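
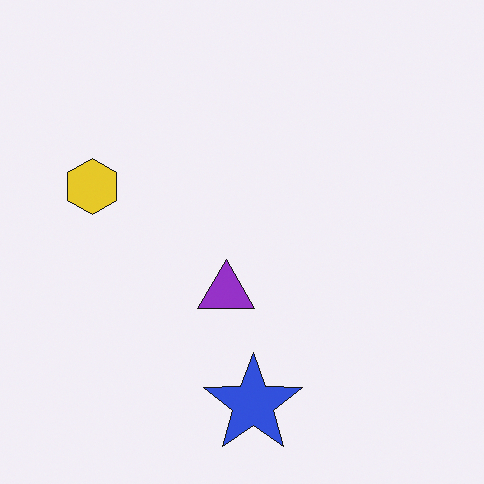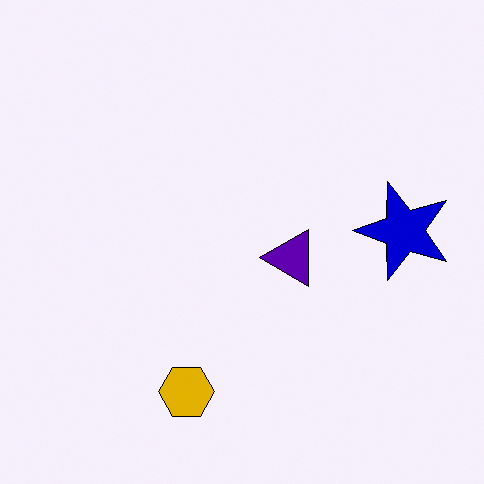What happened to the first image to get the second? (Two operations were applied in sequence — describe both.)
The image was rotated 90° counter-clockwise, then boosted in contrast.

The blue star sits in the bottom of the first image and the right of the second — consistent with a whole-image 90° counter-clockwise rotation. Tones are pushed away from mid-grey across the whole image — a global contrast change.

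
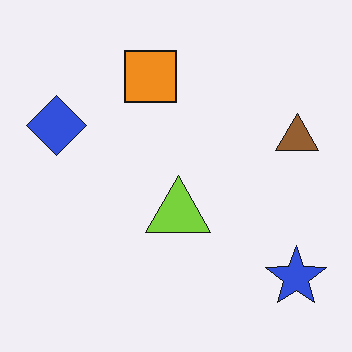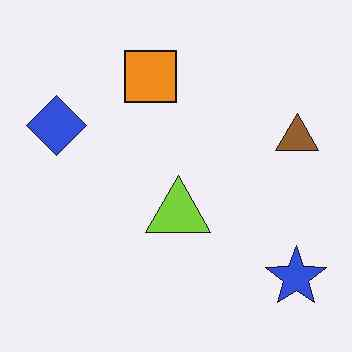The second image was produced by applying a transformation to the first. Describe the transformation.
The transformation is: given moderate JPEG compression.

Blocky 8×8 compression artifacts appear around shape edges and the flat background shows ringing — characteristic JPEG degradation.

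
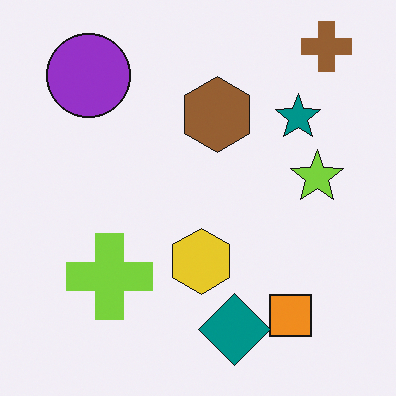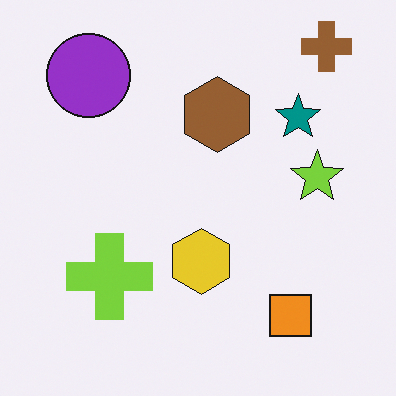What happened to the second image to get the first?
It was overlaid with an additional teal diamond.

A teal diamond appears in the first image that is absent from the second.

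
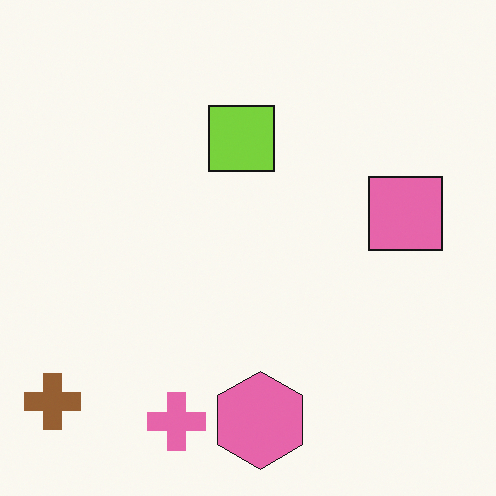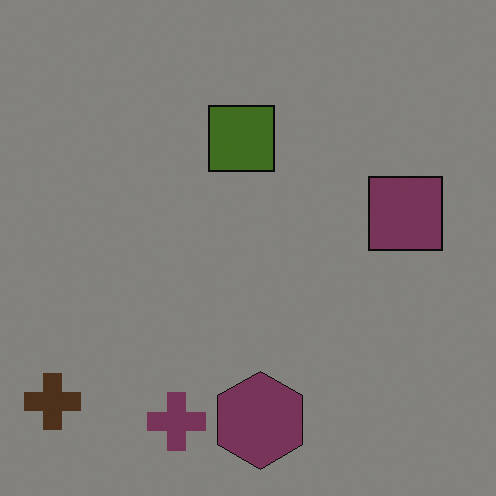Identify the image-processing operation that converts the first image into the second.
The transformation is: darkened a lot.

Every pixel — background and shapes alike — is uniformly darkened.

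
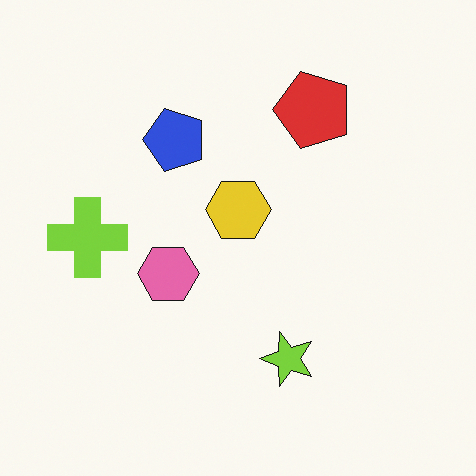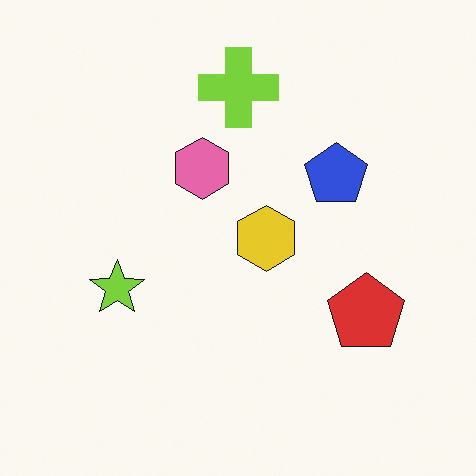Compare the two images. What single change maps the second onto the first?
This is the original image rotated 90° counter-clockwise.

The lime cross sits in the top of the second image and the left of the first — consistent with a whole-image 90° counter-clockwise rotation.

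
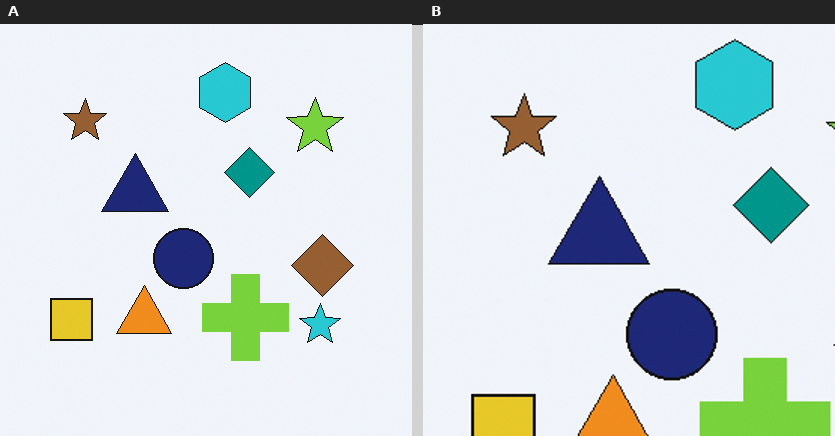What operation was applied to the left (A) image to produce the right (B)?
This is the original image cropped slightly and scaled back up.

The visible shapes are larger and the field of view is narrower; shapes near the original edges may be partly or wholly outside the frame — a crop-and-rescale.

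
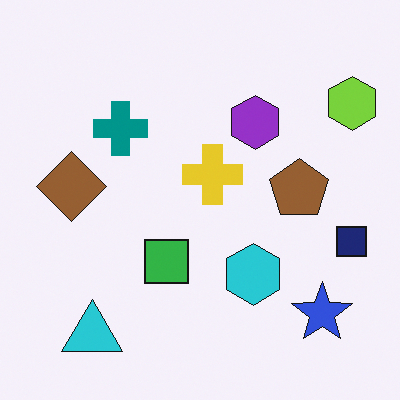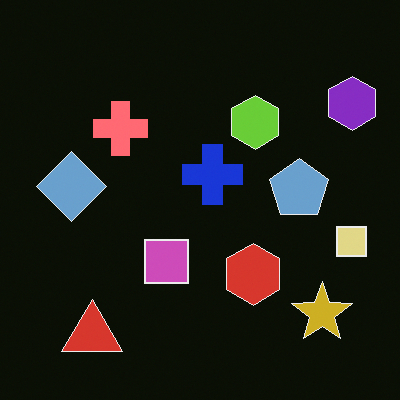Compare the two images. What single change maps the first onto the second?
Color-inverted (negative).

The light background has become dark and every shape's color is its complement — a photographic negative.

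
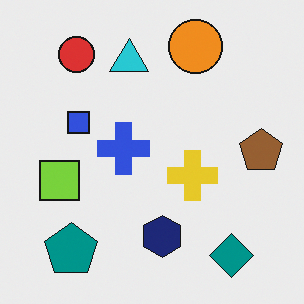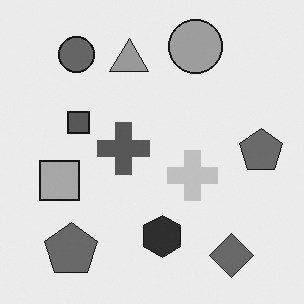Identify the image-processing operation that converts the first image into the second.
The image was converted to grayscale.

All color is removed — every shape is now a shade of grey.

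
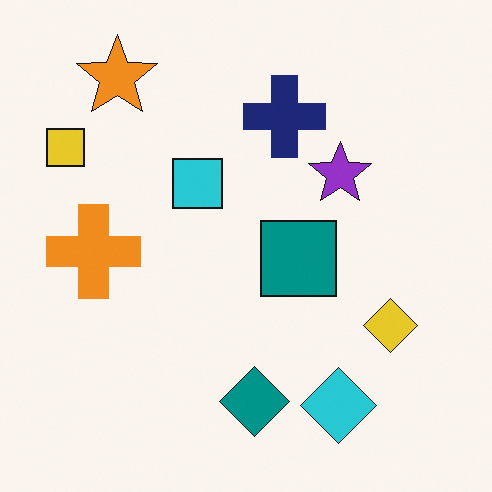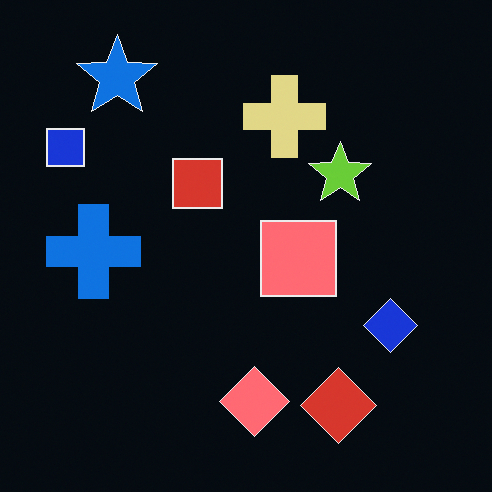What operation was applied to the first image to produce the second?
The second image is the first color-inverted (negative).

The light background has become dark and every shape's color is its complement — a photographic negative.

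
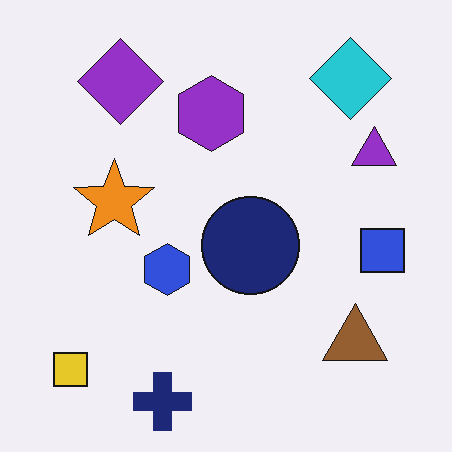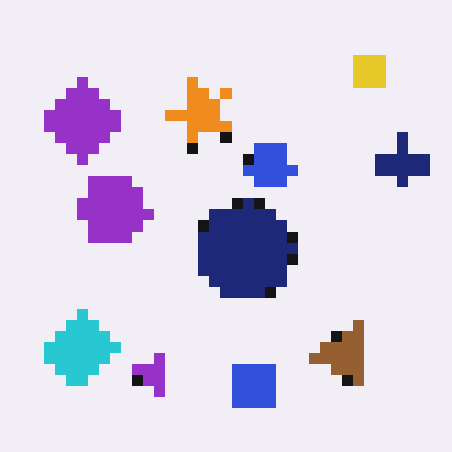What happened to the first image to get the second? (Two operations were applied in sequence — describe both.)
It was coarsely pixelated, then transposed (reflected across the top-left ↔ bottom-right diagonal).

Shapes are reduced to large square blocks; fine edges and outlines are lost — a downscale-then-upscale (mosaic) effect. Shapes have swapped their row and column positions — what was in the top-right is now in the bottom-left — a diagonal reflection.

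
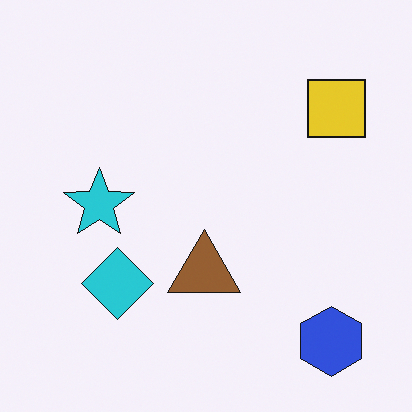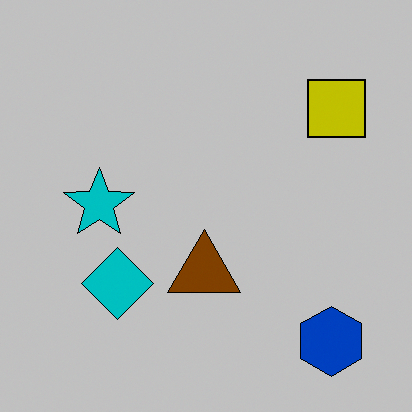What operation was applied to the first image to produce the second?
The transformation is: aggressively posterized.

Each flat color has snapped to a coarser quantized level — most visibly, the near-white background has dropped to a flat grey.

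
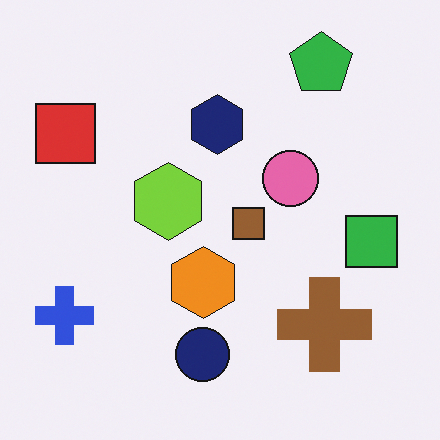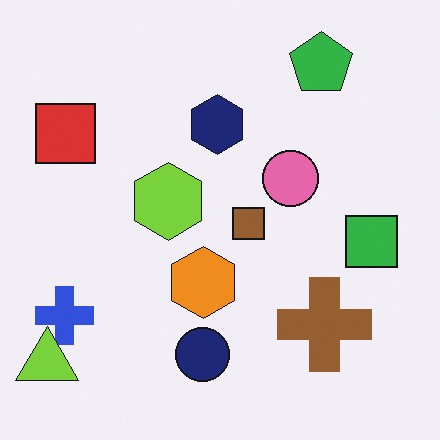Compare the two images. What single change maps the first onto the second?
The second image is the first overlaid with an additional lime triangle.

A lime triangle appears in the second image that is absent from the first.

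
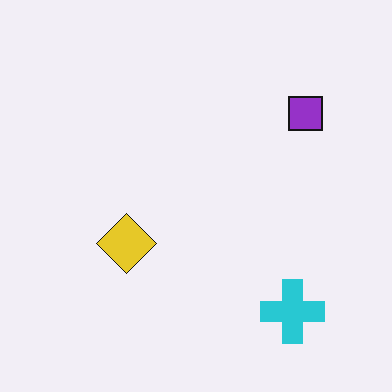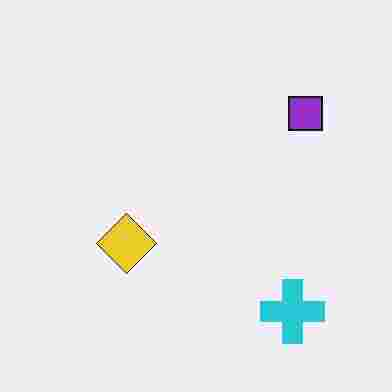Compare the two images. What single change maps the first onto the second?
It was heavily JPEG-compressed with obvious blocking artifacts.

Blocky 8×8 compression artifacts appear around shape edges and the flat background shows ringing — characteristic JPEG degradation.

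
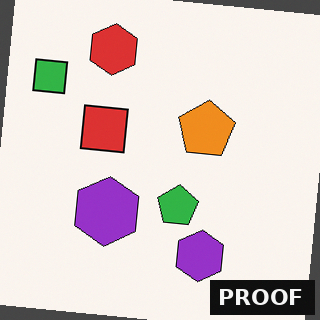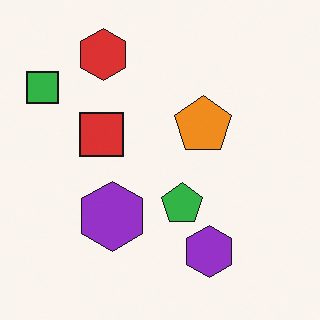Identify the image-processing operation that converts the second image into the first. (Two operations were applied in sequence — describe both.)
The first image is the second rotated clockwise by a slight angle, then watermarked with the text "PROOF" in the lower-right corner.

Every shape is tilted by the same angle and the image corners show triangular fill wedges — a whole-image rotation by a non-right angle. A dark label reading "PROOF" appears in the lower-right corner.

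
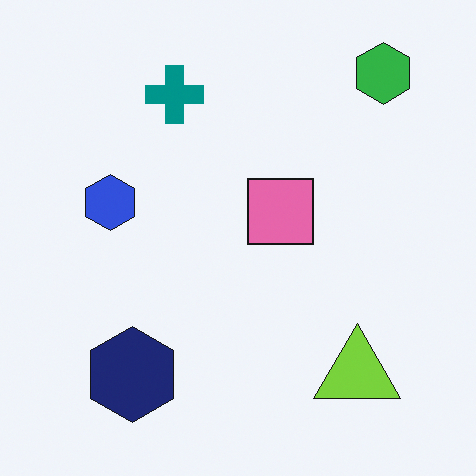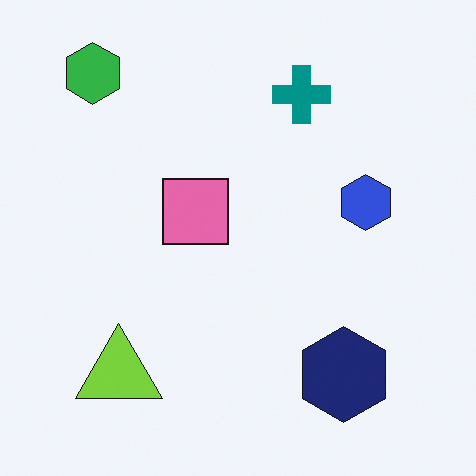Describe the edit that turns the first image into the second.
The image was flipped horizontally (left ↔ right).

The green hexagon is in the top-right of the first image and the top-left of the second — shapes on opposite sides of the vertical midline have swapped in a mirror flip.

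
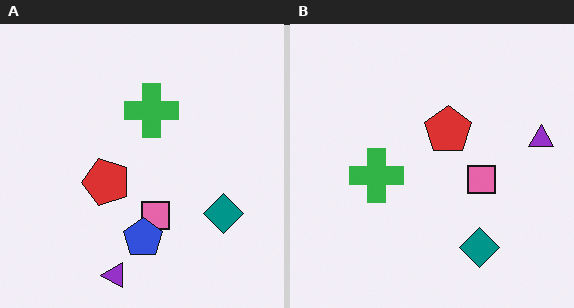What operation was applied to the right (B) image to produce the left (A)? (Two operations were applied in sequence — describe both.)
It was transposed (reflected across the top-left ↔ bottom-right diagonal), then overlaid with an additional blue pentagon.

Shapes have swapped their row and column positions — what was in the top-right is now in the bottom-left — a diagonal reflection. A blue pentagon appears in the left (A) image that is absent from the right (B).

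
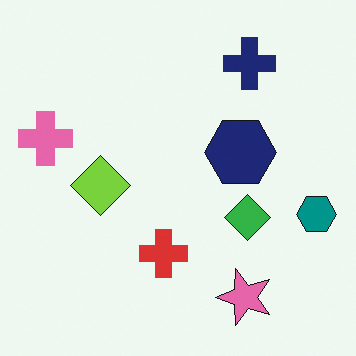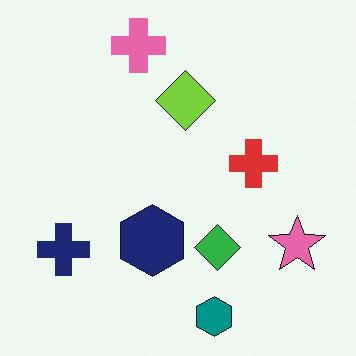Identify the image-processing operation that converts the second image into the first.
The transformation is: transposed (reflected across the top-left ↔ bottom-right diagonal).

Shapes have swapped their row and column positions — what was in the top-right is now in the bottom-left — a diagonal reflection.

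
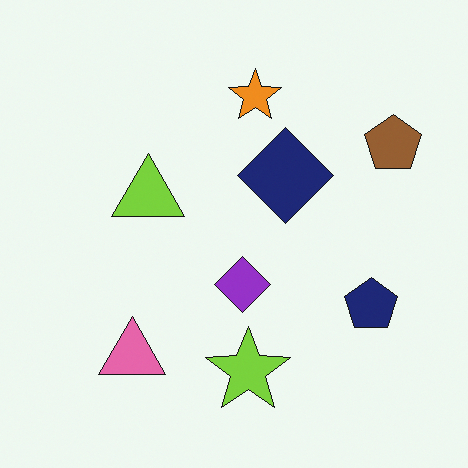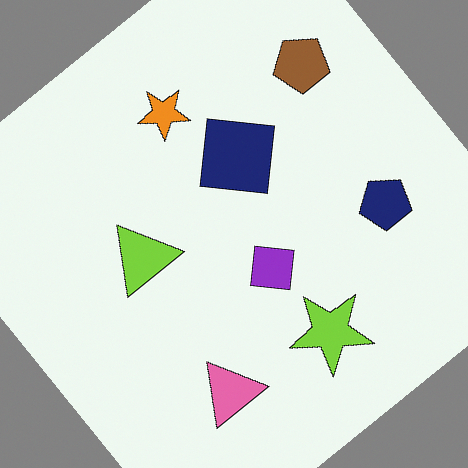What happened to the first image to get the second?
The second image is the first rotated counter-clockwise by a large amount — several tens of degrees.

Every shape is tilted by the same angle and the image corners show triangular fill wedges — a whole-image rotation by a non-right angle.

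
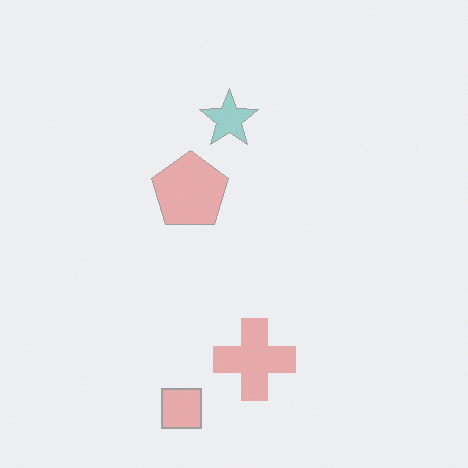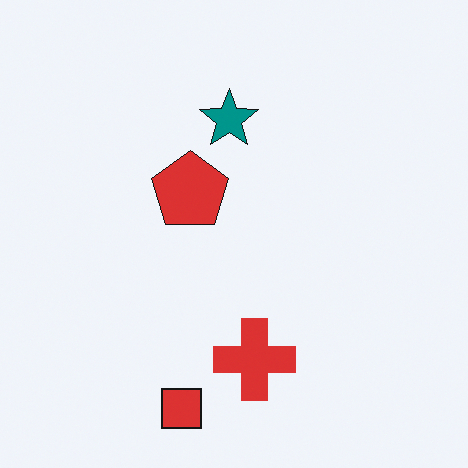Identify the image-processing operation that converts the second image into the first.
The image was given much lower contrast.

Tones are pushed toward mid-grey across the whole image — a global contrast change.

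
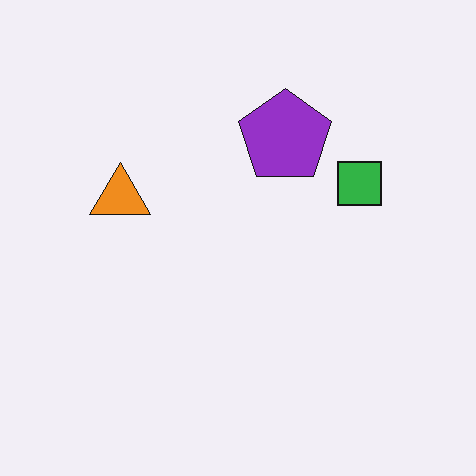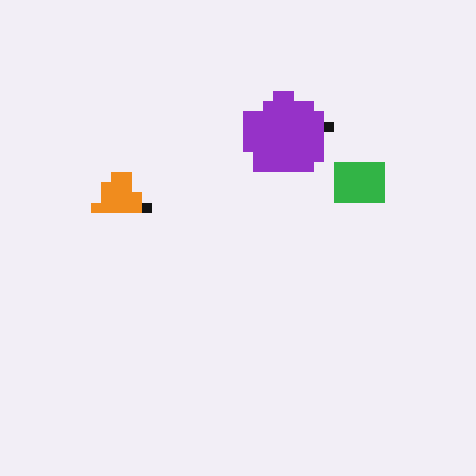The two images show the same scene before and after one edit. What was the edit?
The second image is the first coarsely pixelated.

Shapes are reduced to large square blocks; fine edges and outlines are lost — a downscale-then-upscale (mosaic) effect.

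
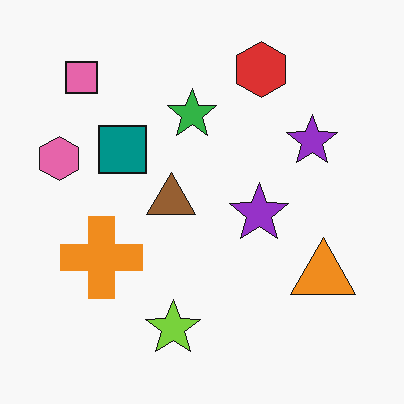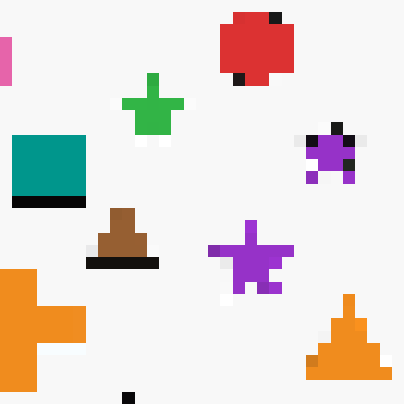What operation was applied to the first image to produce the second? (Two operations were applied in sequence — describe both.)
The image was cropped slightly and scaled back up, then coarsely pixelated.

The visible shapes are larger and the field of view is narrower; shapes near the original edges may be partly or wholly outside the frame — a crop-and-rescale. Shapes are reduced to large square blocks; fine edges and outlines are lost — a downscale-then-upscale (mosaic) effect.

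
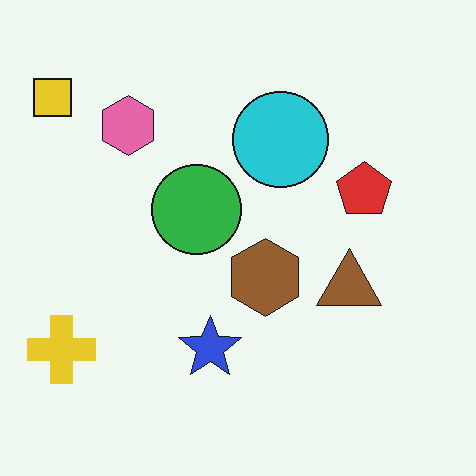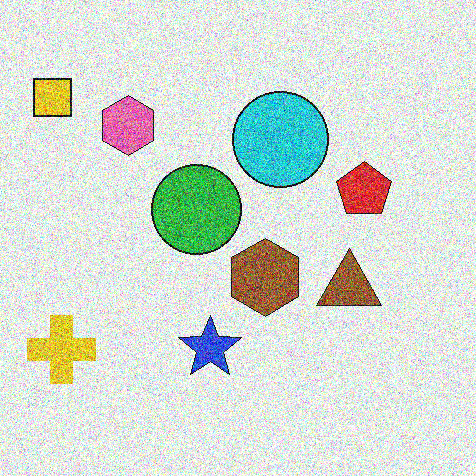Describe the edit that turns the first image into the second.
This is the original image degraded with a thick layer of grain.

Random speckle covers the whole image, including the flat background.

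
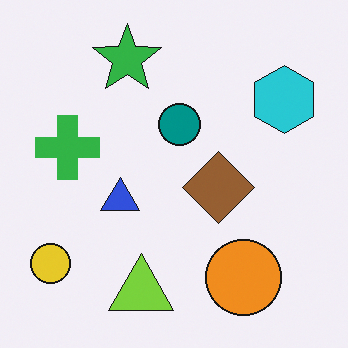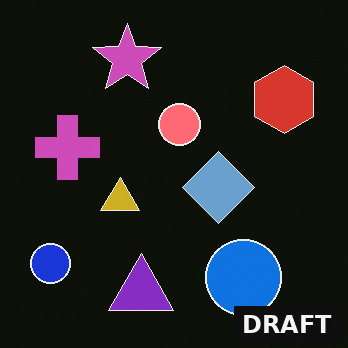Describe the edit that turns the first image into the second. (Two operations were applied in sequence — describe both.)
Color-inverted (negative), then watermarked with the text "DRAFT" in the lower-right corner.

The light background has become dark and every shape's color is its complement — a photographic negative. A dark label reading "DRAFT" appears in the lower-right corner.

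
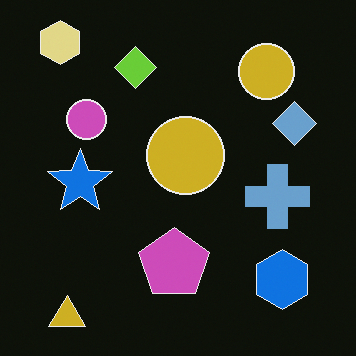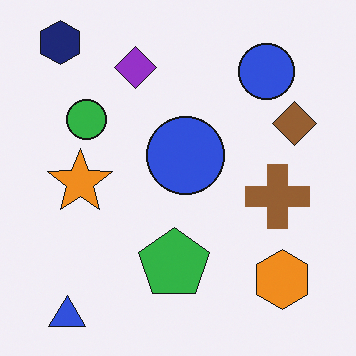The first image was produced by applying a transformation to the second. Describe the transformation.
It was color-inverted (negative).

The light background has become dark and every shape's color is its complement — a photographic negative.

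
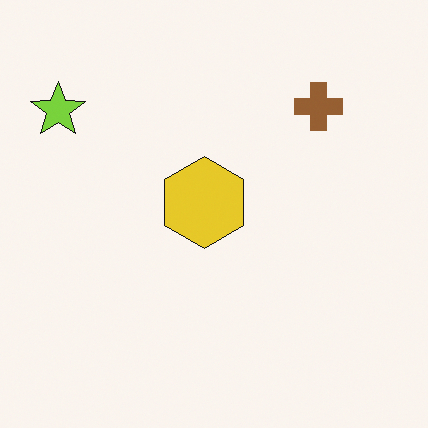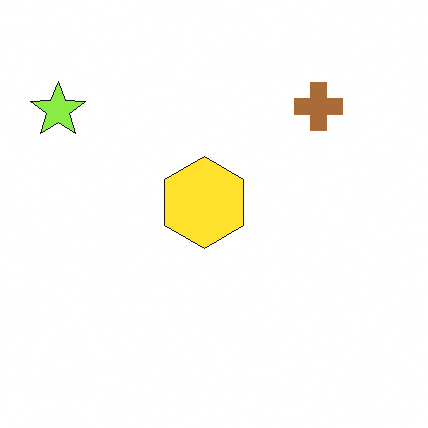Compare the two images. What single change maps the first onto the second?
The second image is the first brightened a little.

Every pixel — background and shapes alike — is uniformly brightened.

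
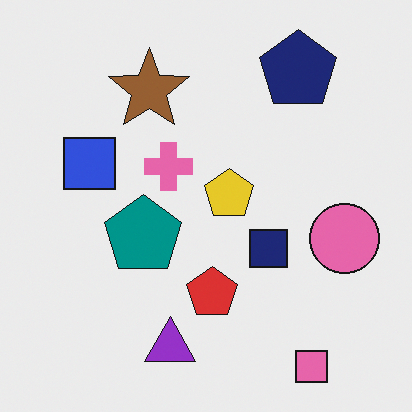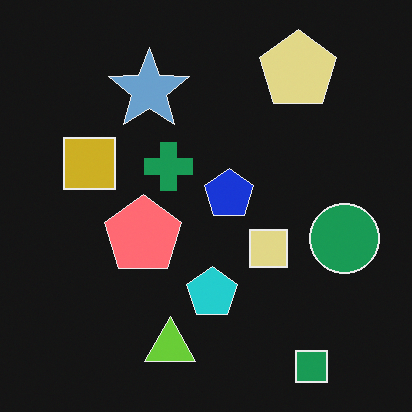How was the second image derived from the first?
This is the original image color-inverted (negative).

The light background has become dark and every shape's color is its complement — a photographic negative.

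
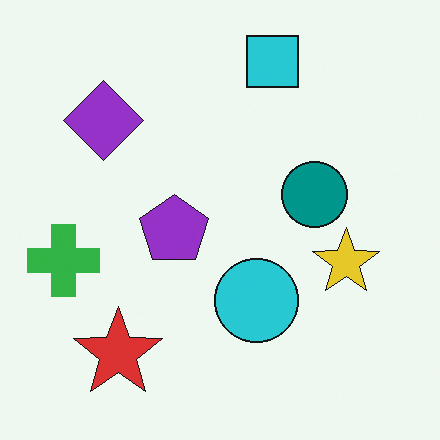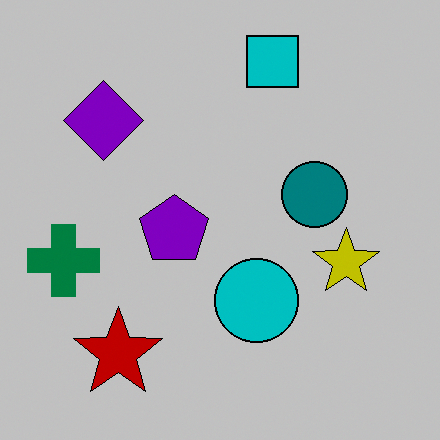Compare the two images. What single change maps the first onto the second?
Heavily posterized to just a handful of flat colors.

Each flat color has snapped to a coarser quantized level — most visibly, the near-white background has dropped to a flat grey.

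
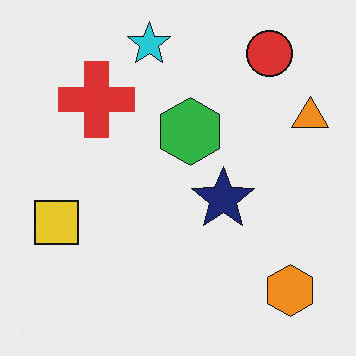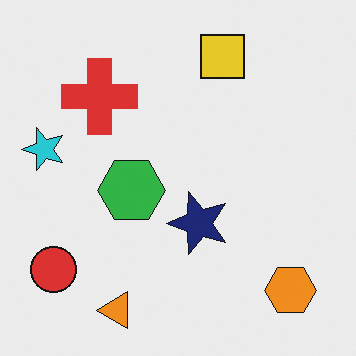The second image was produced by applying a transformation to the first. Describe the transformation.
This is the original image transposed (reflected across the top-left ↔ bottom-right diagonal).

Shapes have swapped their row and column positions — what was in the top-right is now in the bottom-left — a diagonal reflection.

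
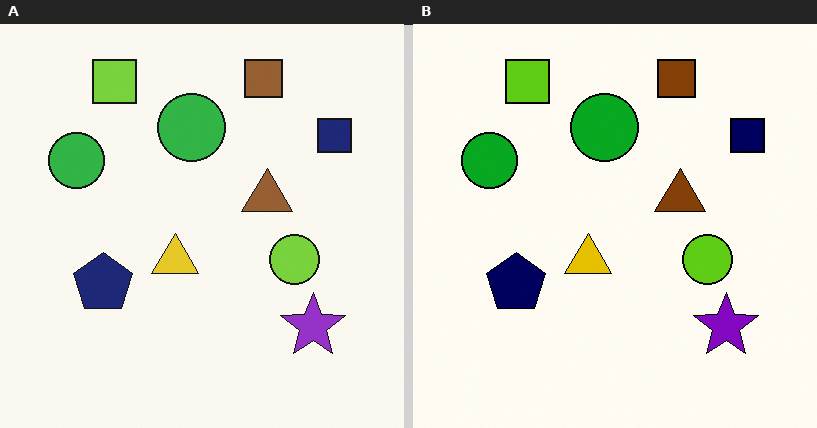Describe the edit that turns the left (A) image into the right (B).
It was given slightly increased contrast.

Tones are pushed away from mid-grey across the whole image — a global contrast change.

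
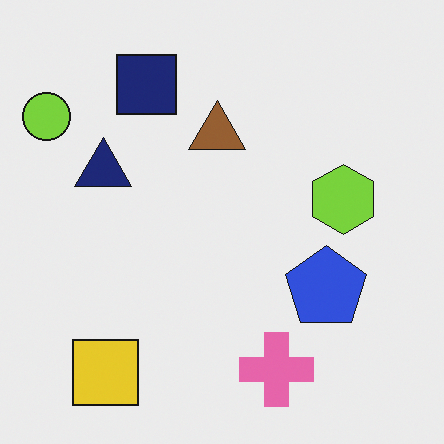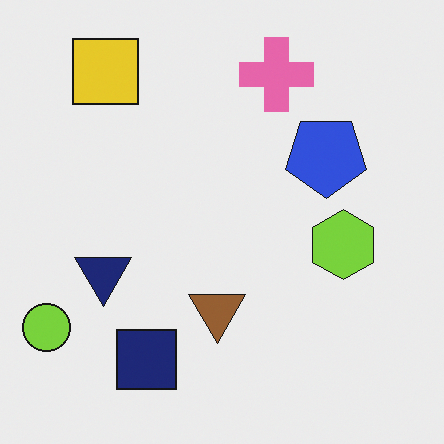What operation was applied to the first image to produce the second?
It was flipped vertically (top ↔ bottom).

The yellow square is in the bottom-left of the first image and the top-left of the second — shapes on opposite sides of the horizontal midline have swapped in a mirror flip.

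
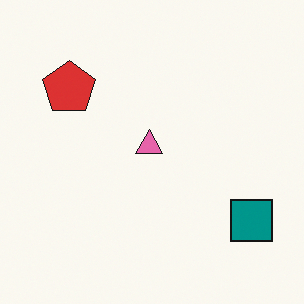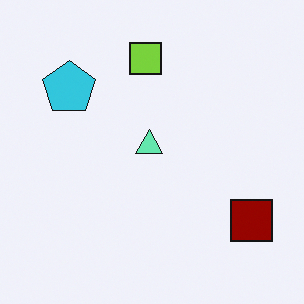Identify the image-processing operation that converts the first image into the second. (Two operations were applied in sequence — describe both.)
The transformation is: hue-shifted through roughly half the color wheel, then overlaid with an additional lime square.

Every shape's color has rotated by the same amount around the hue wheel — a uniform hue shift. A lime square appears in the second image that is absent from the first.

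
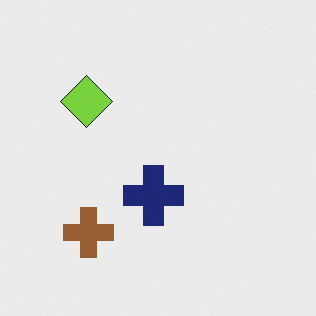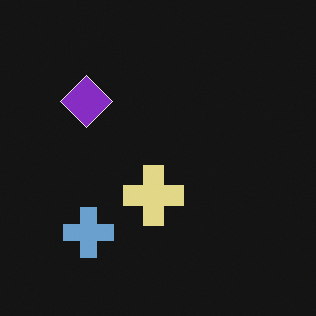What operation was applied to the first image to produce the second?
Color-inverted (negative).

The light background has become dark and every shape's color is its complement — a photographic negative.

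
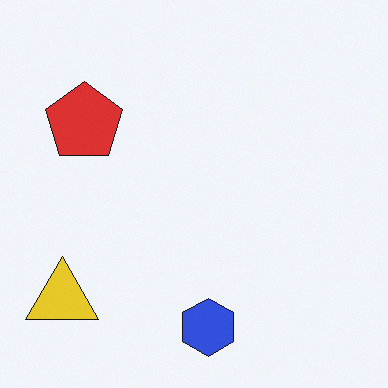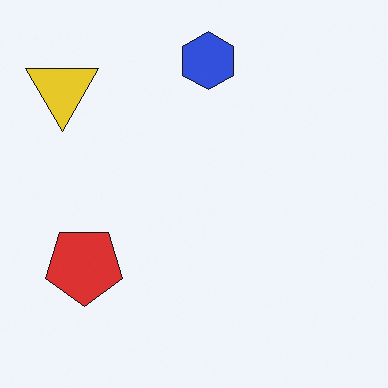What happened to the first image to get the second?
The second image is the first flipped vertically (top ↔ bottom).

The blue hexagon is in the bottom of the first image and the top of the second — shapes on opposite sides of the horizontal midline have swapped in a mirror flip.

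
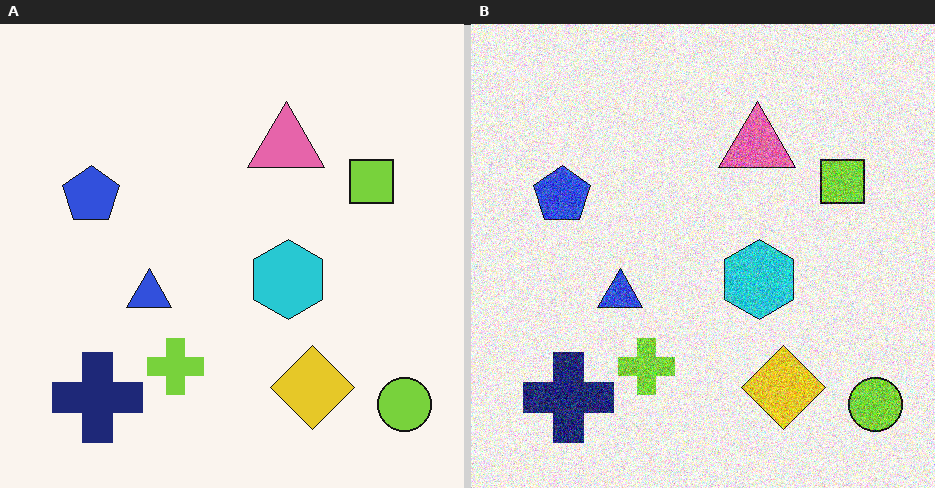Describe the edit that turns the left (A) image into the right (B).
It was degraded with a thick layer of grain.

Random speckle covers the whole image, including the flat background.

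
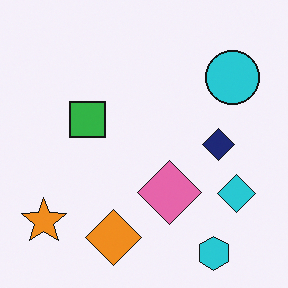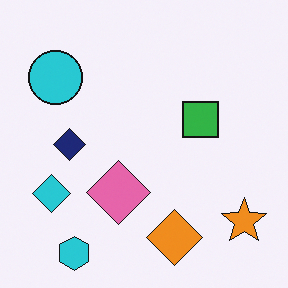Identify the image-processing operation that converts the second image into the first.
It was flipped horizontally (left ↔ right).

The orange star is in the bottom-right of the second image and the bottom-left of the first — shapes on opposite sides of the vertical midline have swapped in a mirror flip.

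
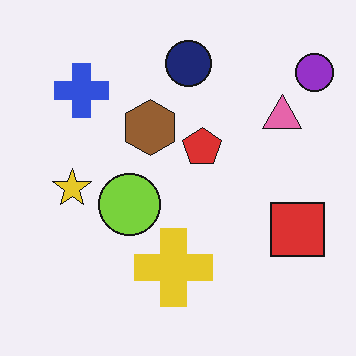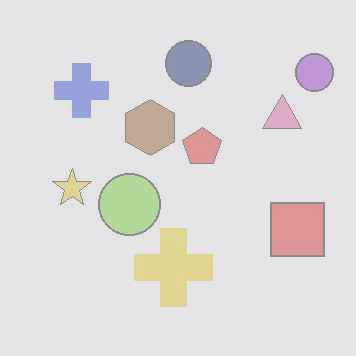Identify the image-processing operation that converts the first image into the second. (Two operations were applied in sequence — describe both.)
The transformation is: heavily JPEG-compressed with obvious blocking artifacts, then washed out (contrast reduced).

Blocky 8×8 compression artifacts appear around shape edges and the flat background shows ringing — characteristic JPEG degradation. Tones are pushed toward mid-grey across the whole image — a global contrast change.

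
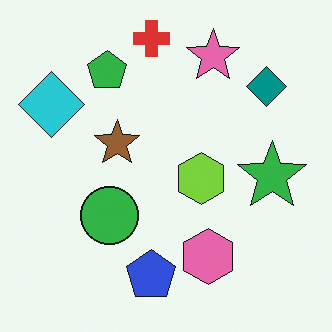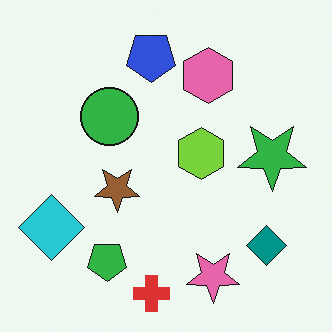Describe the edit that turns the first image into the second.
Flipped vertically (top ↔ bottom).

The red cross is in the top of the first image and the bottom of the second — shapes on opposite sides of the horizontal midline have swapped in a mirror flip.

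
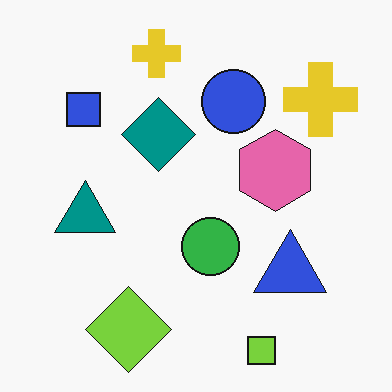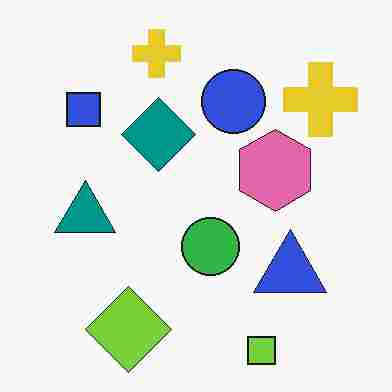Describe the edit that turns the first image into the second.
This is the original image heavily JPEG-compressed with obvious blocking artifacts.

Blocky 8×8 compression artifacts appear around shape edges and the flat background shows ringing — characteristic JPEG degradation.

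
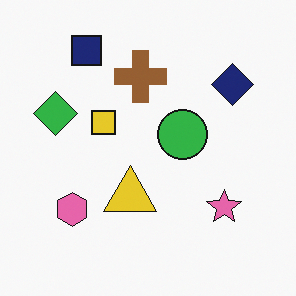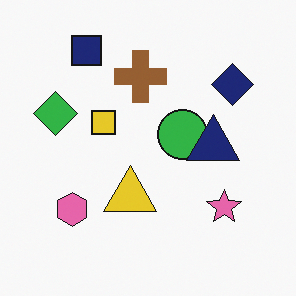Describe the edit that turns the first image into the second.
Overlaid with an additional navy triangle.

A navy triangle appears in the second image that is absent from the first.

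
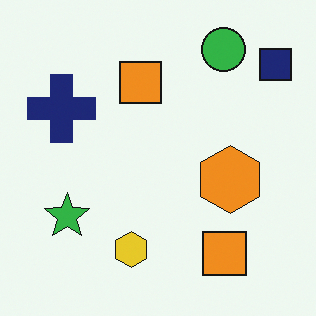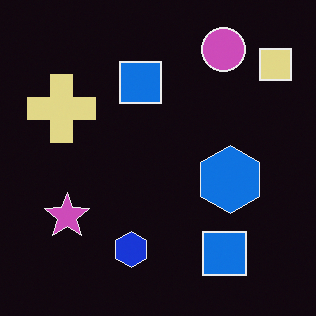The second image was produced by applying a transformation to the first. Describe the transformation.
It was color-inverted (negative).

The light background has become dark and every shape's color is its complement — a photographic negative.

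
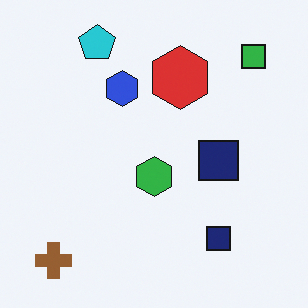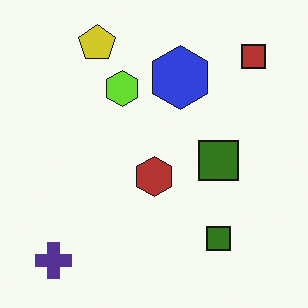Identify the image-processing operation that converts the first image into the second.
The image was hue-shifted through roughly half the color wheel.

Every shape's color has rotated by the same amount around the hue wheel — a uniform hue shift.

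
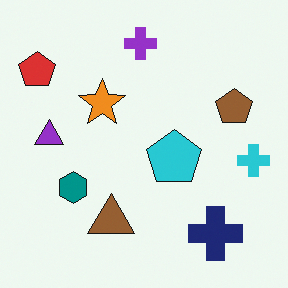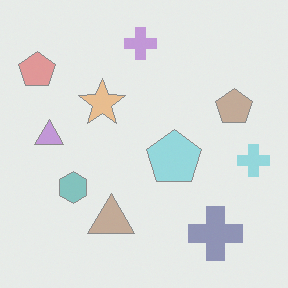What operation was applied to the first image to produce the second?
The transformation is: given much lower contrast.

Tones are pushed toward mid-grey across the whole image — a global contrast change.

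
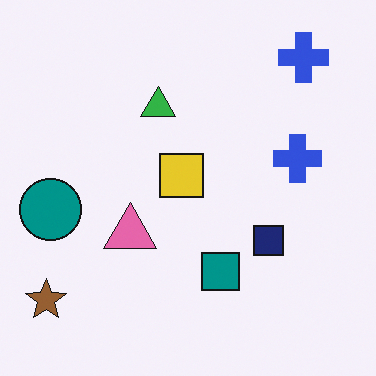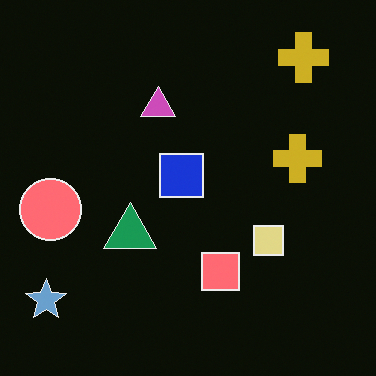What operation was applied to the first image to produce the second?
The image was color-inverted (negative).

The light background has become dark and every shape's color is its complement — a photographic negative.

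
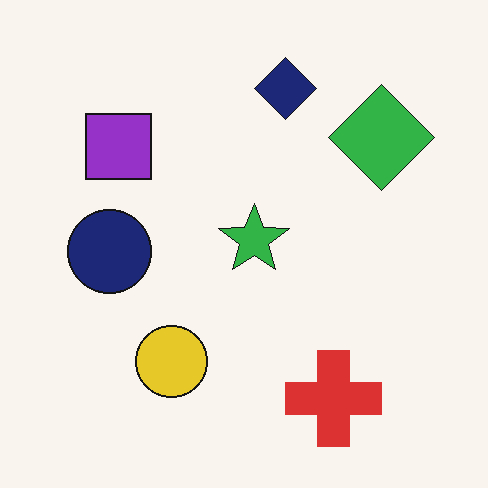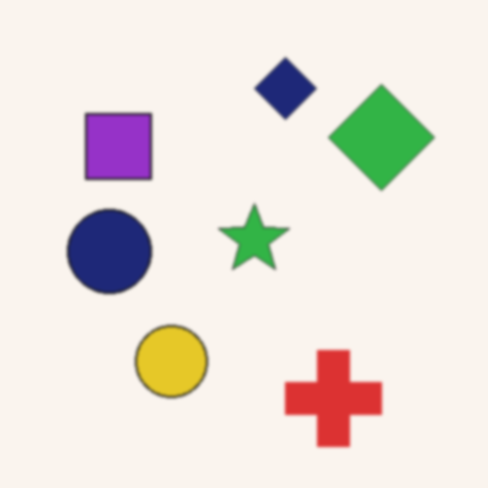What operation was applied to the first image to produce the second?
It was given a subtle gaussian blur.

Shape edges and outlines are uniformly softened across the whole image.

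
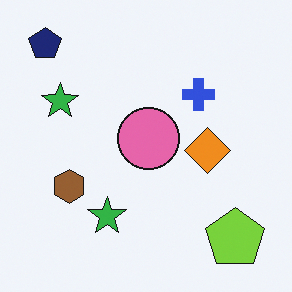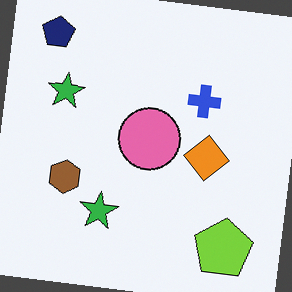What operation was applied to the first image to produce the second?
The image was rotated clockwise by a small amount.

Every shape is tilted by the same angle and the image corners show triangular fill wedges — a whole-image rotation by a non-right angle.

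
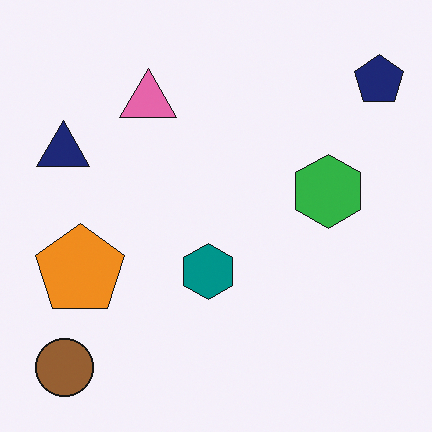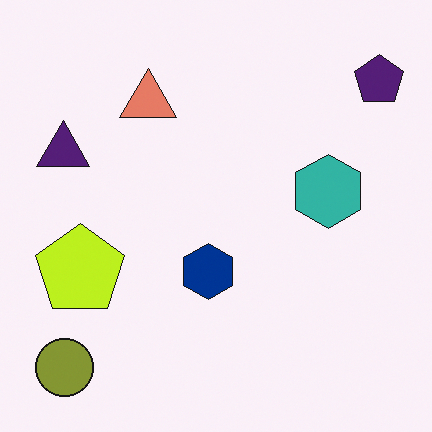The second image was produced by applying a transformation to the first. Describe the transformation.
It was hue-shifted by a small amount.

Every shape's color has rotated by the same amount around the hue wheel — a uniform hue shift.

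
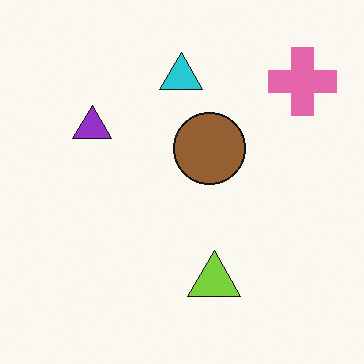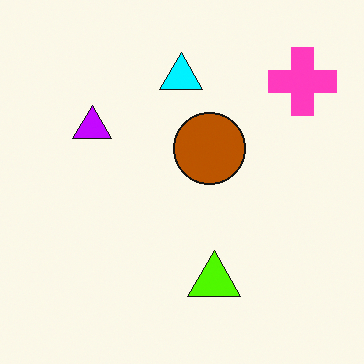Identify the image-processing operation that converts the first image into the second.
This is the original image heavily oversaturated.

All colors are more vivid — a global saturation change.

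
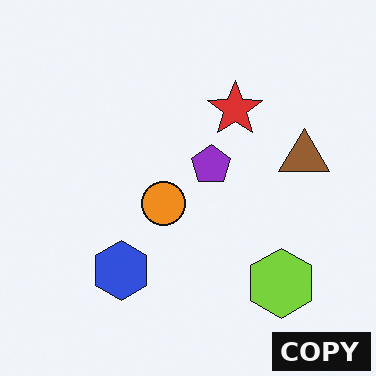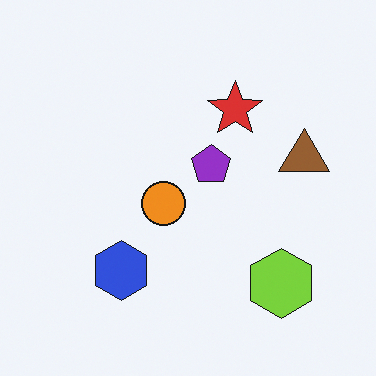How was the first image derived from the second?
Watermarked with the text "COPY" in the lower-right corner.

A dark label reading "COPY" appears in the lower-right corner.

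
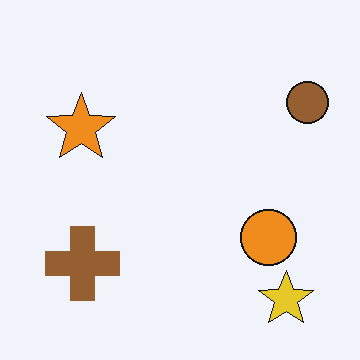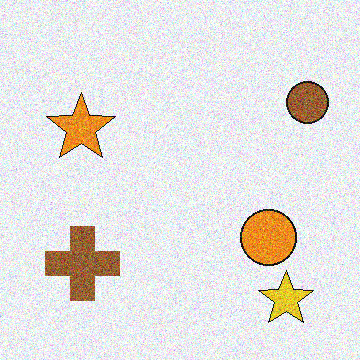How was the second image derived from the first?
The second image is the first degraded with heavy additive noise.

Random speckle covers the whole image, including the flat background.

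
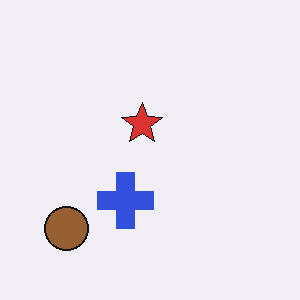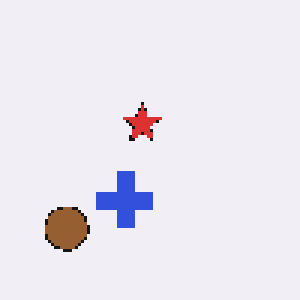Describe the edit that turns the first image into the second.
The second image is the first mildly pixelated.

Shapes are reduced to large square blocks; fine edges and outlines are lost — a downscale-then-upscale (mosaic) effect.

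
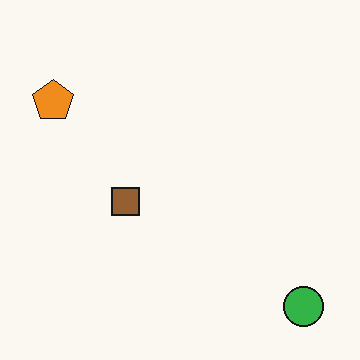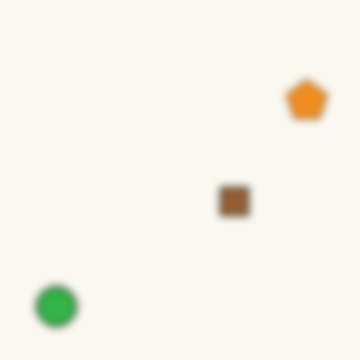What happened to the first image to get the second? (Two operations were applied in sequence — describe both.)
It was moderately blurred, then flipped horizontally (left ↔ right).

Shape edges and outlines are uniformly softened across the whole image. The orange pentagon is in the top-left of the first image and the top-right of the second — shapes on opposite sides of the vertical midline have swapped in a mirror flip.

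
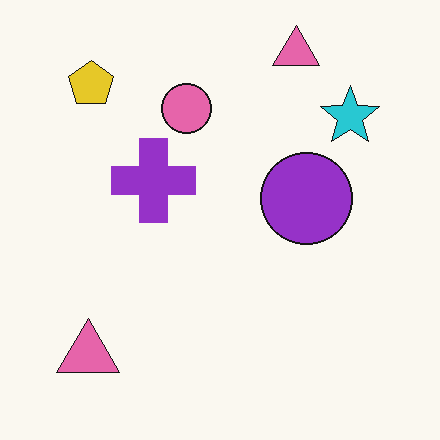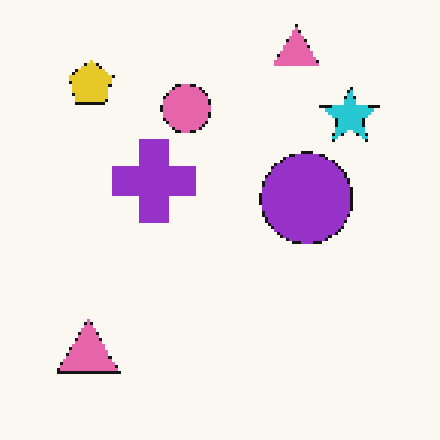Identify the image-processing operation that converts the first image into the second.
It was mildly pixelated.

Shapes are reduced to large square blocks; fine edges and outlines are lost — a downscale-then-upscale (mosaic) effect.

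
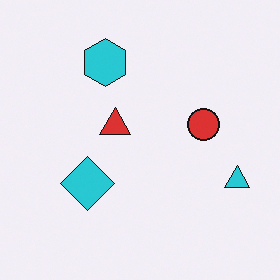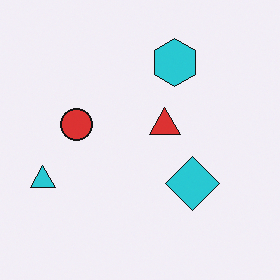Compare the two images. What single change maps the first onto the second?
The image was flipped horizontally (left ↔ right).

The cyan triangle is in the right of the first image and the left of the second — shapes on opposite sides of the vertical midline have swapped in a mirror flip.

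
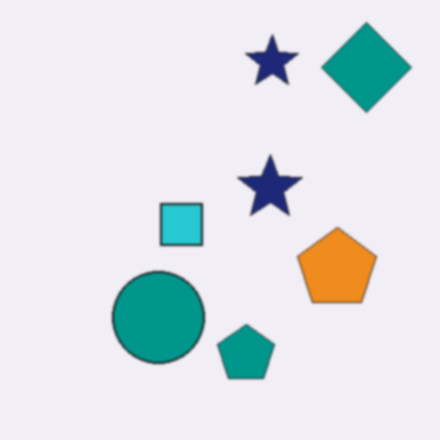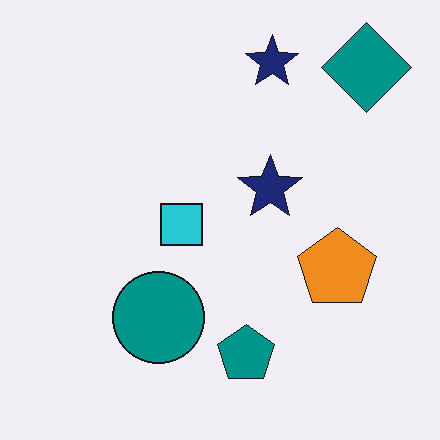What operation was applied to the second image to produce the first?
The image was given a subtle gaussian blur.

Shape edges and outlines are uniformly softened across the whole image.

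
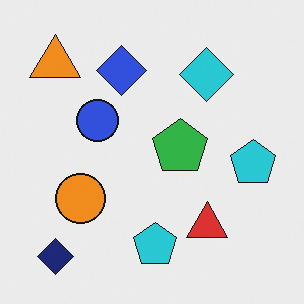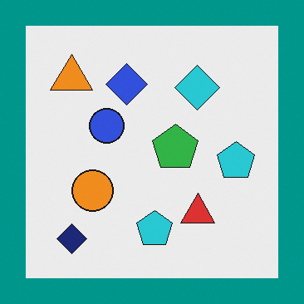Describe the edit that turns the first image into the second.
Framed with a teal border.

A solid teal frame runs around the edge of the second image, with the content slightly shrunk inside it.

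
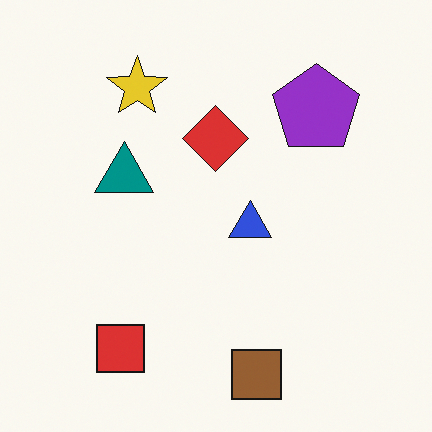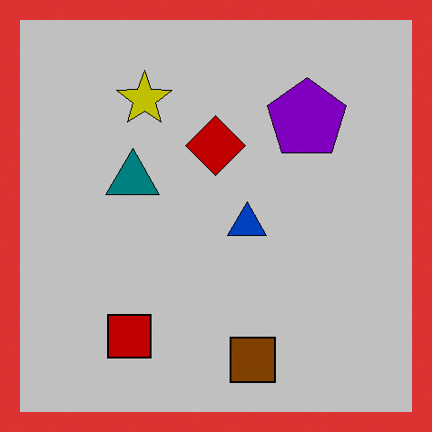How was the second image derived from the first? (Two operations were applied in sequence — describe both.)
Aggressively posterized, then framed with a red border.

Each flat color has snapped to a coarser quantized level — most visibly, the near-white background has dropped to a flat grey. A solid red frame runs around the edge of the second image, with the content slightly shrunk inside it.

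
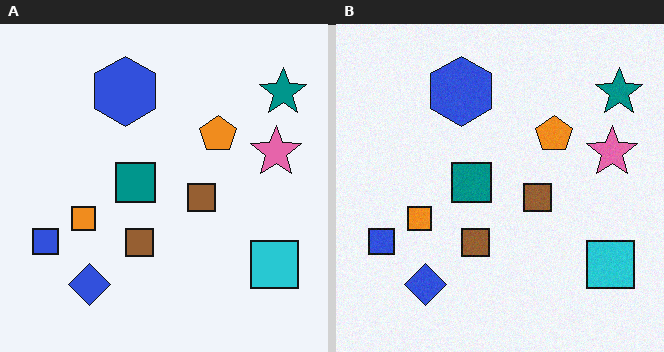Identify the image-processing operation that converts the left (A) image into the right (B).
Degraded with light additive noise.

Random speckle covers the whole image, including the flat background.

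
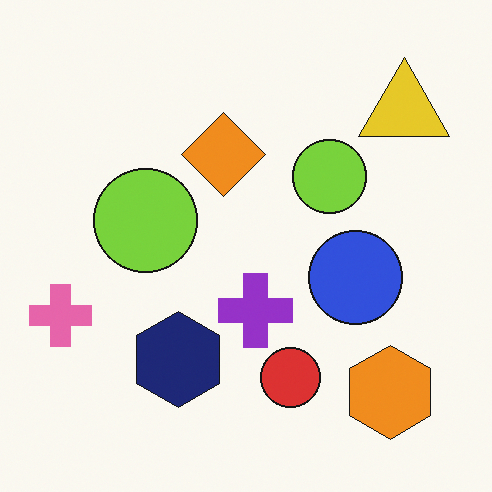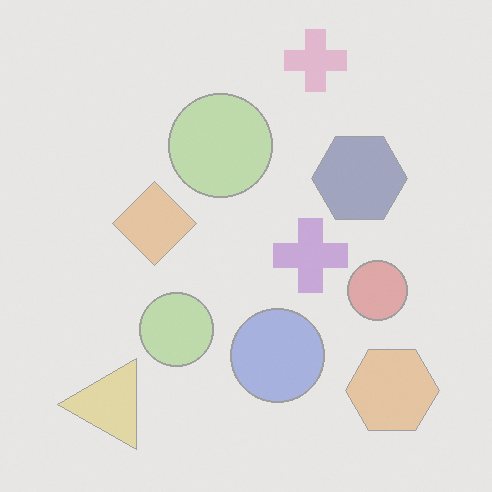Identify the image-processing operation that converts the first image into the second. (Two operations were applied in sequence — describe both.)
It was washed out (contrast reduced), then transposed (reflected across the top-left ↔ bottom-right diagonal).

Tones are pushed toward mid-grey across the whole image — a global contrast change. Shapes have swapped their row and column positions — what was in the top-right is now in the bottom-left — a diagonal reflection.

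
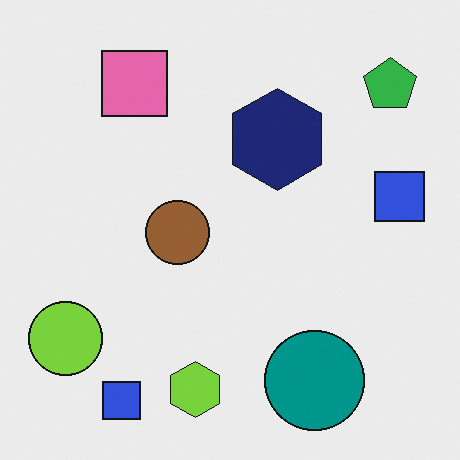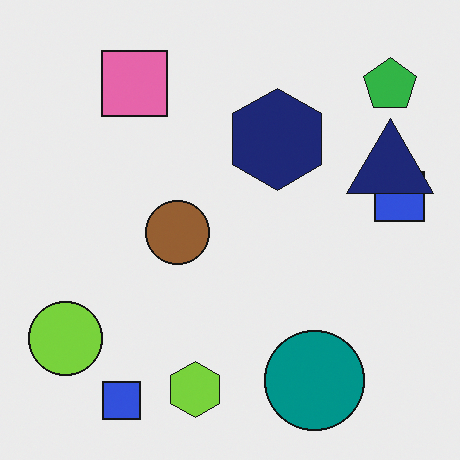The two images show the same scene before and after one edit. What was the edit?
The image was overlaid with an additional navy triangle.

A navy triangle appears in the second image that is absent from the first.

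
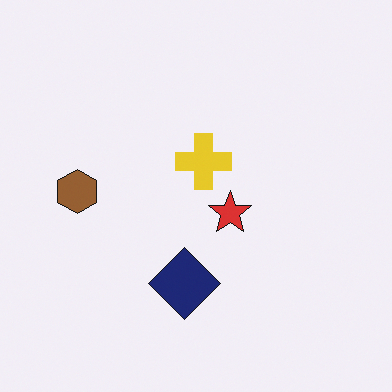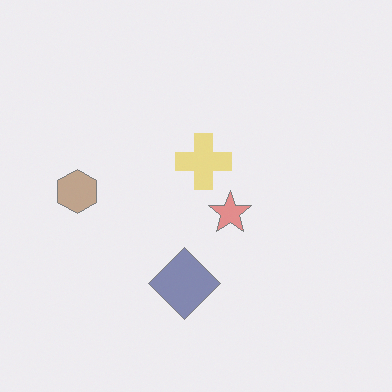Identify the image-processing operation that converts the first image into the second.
The image was given much lower contrast.

Tones are pushed toward mid-grey across the whole image — a global contrast change.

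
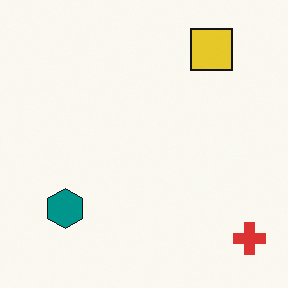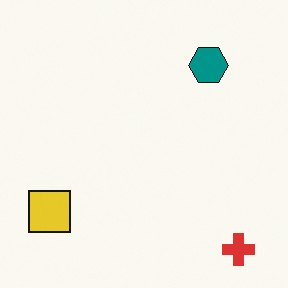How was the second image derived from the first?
The image was transposed (reflected across the top-left ↔ bottom-right diagonal).

Shapes have swapped their row and column positions — what was in the top-right is now in the bottom-left — a diagonal reflection.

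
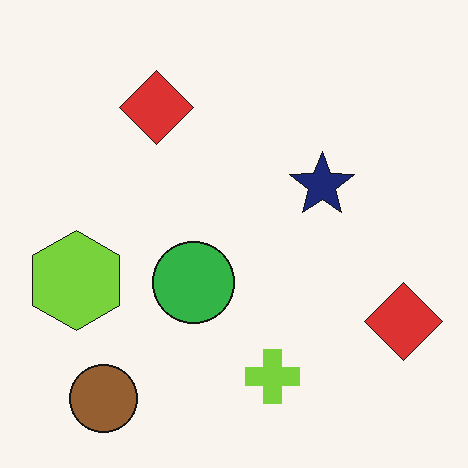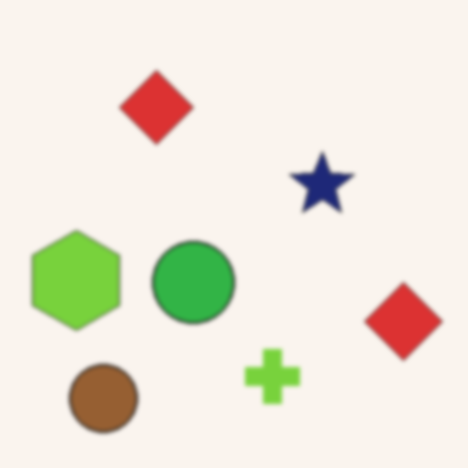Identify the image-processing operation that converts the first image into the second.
It was given a subtle gaussian blur.

Shape edges and outlines are uniformly softened across the whole image.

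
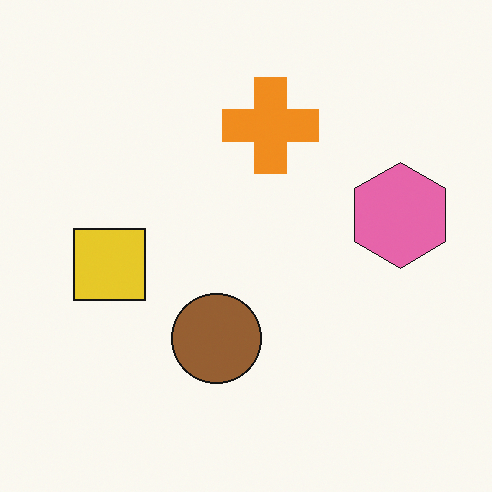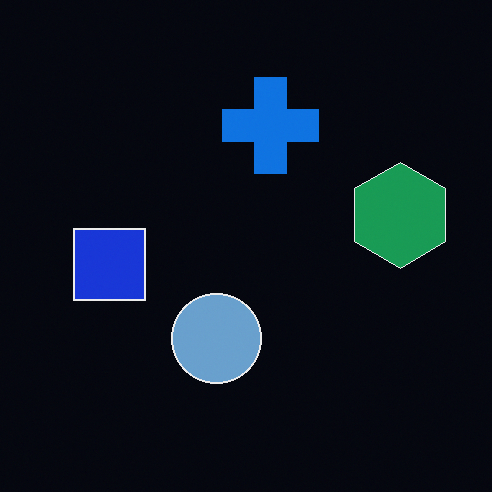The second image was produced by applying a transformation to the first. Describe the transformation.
Color-inverted (negative).

The light background has become dark and every shape's color is its complement — a photographic negative.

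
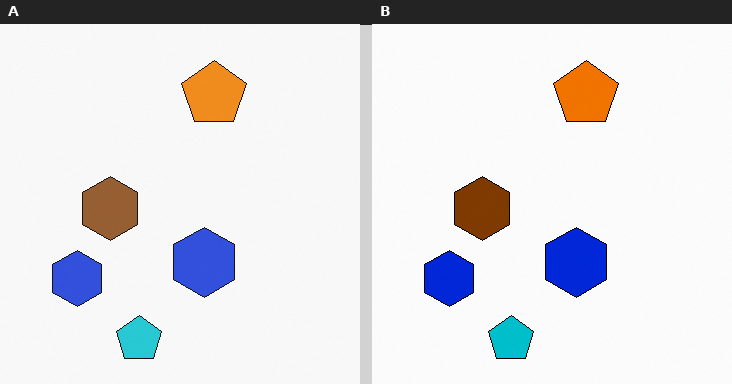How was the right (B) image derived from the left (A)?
The image was given slightly increased contrast.

Tones are pushed away from mid-grey across the whole image — a global contrast change.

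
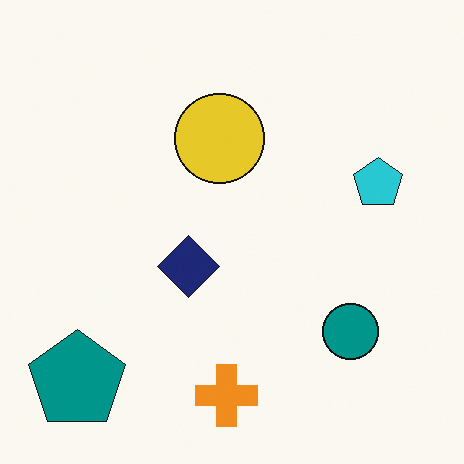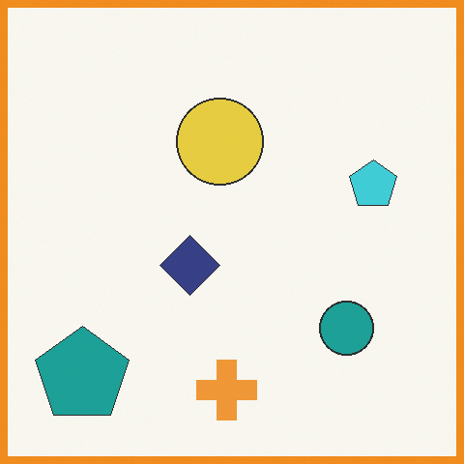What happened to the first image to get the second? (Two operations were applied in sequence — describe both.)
It was given slightly reduced contrast, then framed with a orange border.

Tones are pushed toward mid-grey across the whole image — a global contrast change. A solid orange frame runs around the edge of the second image, with the content slightly shrunk inside it.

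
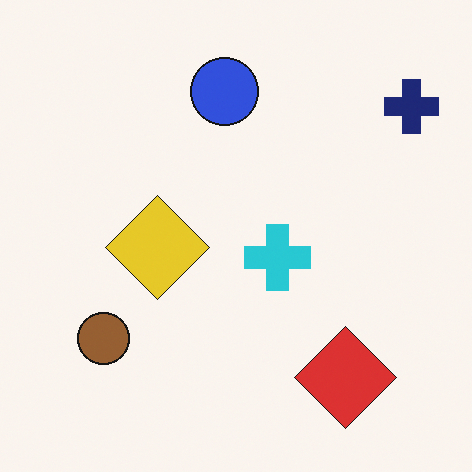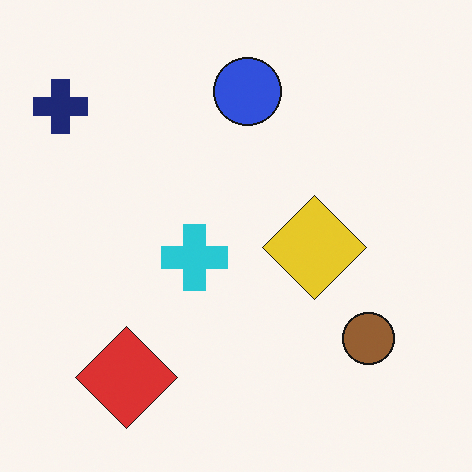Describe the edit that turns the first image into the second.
This is the original image flipped horizontally (left ↔ right).

The navy cross is in the top-right of the first image and the top-left of the second — shapes on opposite sides of the vertical midline have swapped in a mirror flip.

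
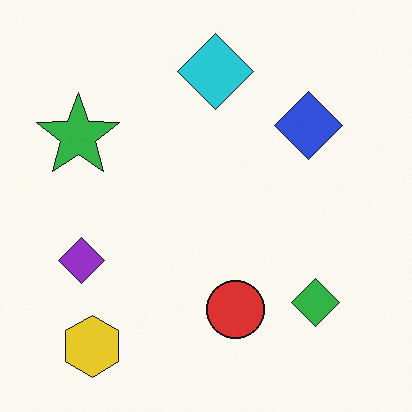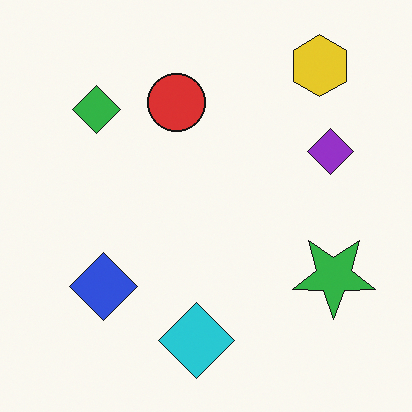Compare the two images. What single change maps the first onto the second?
This is the original image rotated 180°.

The yellow hexagon sits in the bottom-left of the first image and the top-right of the second — consistent with a whole-image 180° rotation.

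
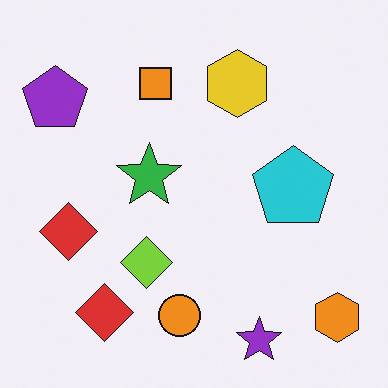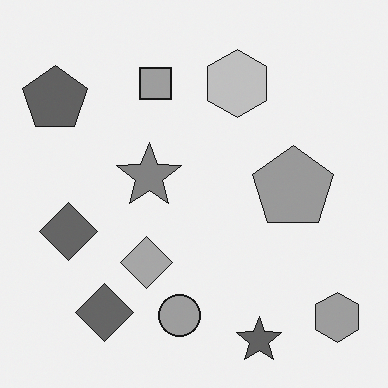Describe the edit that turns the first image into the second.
The image was converted to grayscale.

All color is removed — every shape is now a shade of grey.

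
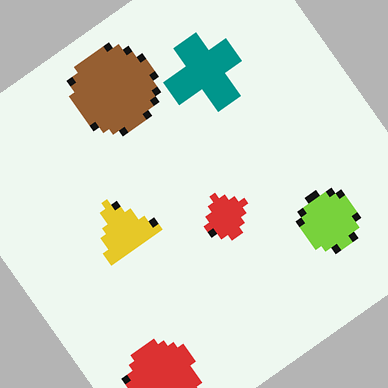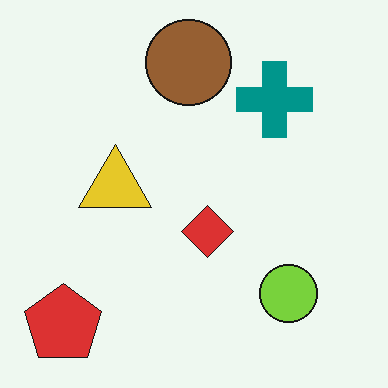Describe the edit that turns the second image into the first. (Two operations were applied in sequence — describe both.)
It was pixelated into visible square blocks, then rotated counter-clockwise by a large amount — several tens of degrees.

Shapes are reduced to large square blocks; fine edges and outlines are lost — a downscale-then-upscale (mosaic) effect. Every shape is tilted by the same angle and the image corners show triangular fill wedges — a whole-image rotation by a non-right angle.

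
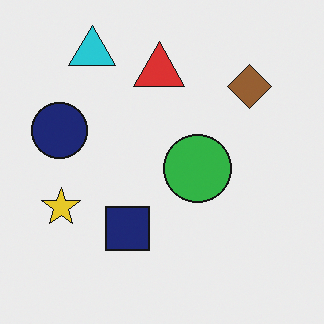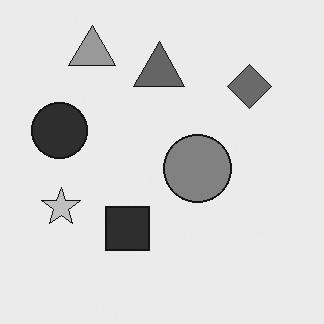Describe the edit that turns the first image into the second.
Converted to grayscale.

All color is removed — every shape is now a shade of grey.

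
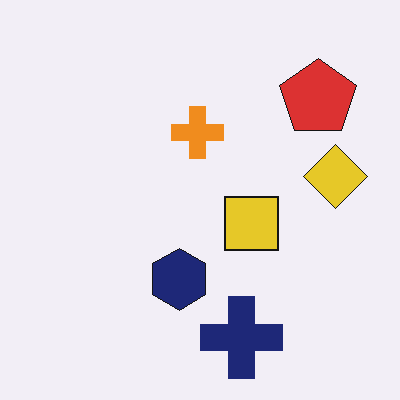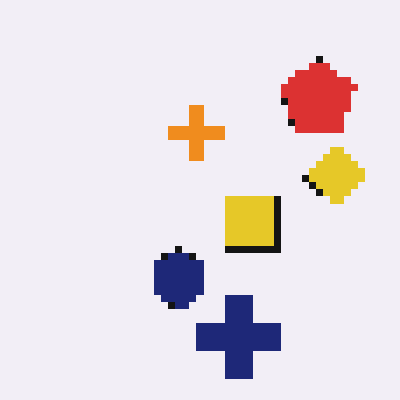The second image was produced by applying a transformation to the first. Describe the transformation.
It was pixelated into visible square blocks.

Shapes are reduced to large square blocks; fine edges and outlines are lost — a downscale-then-upscale (mosaic) effect.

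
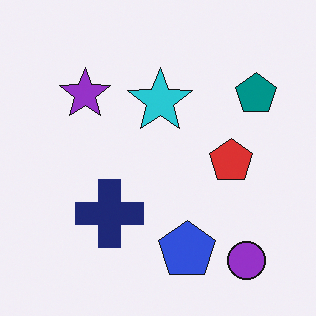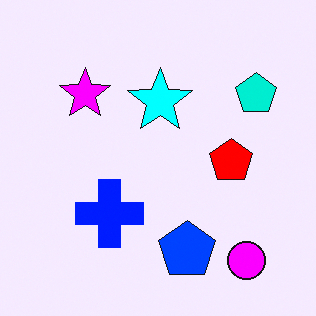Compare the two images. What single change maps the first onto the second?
Heavily oversaturated.

All colors are more vivid — a global saturation change.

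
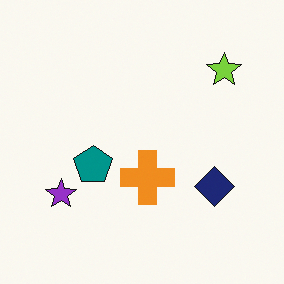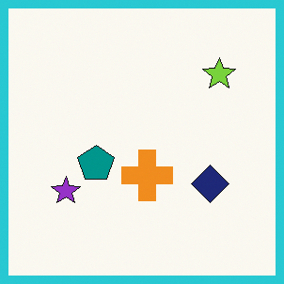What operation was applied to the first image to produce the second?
This is the original image framed with a cyan border.

A solid cyan frame runs around the edge of the second image, with the content slightly shrunk inside it.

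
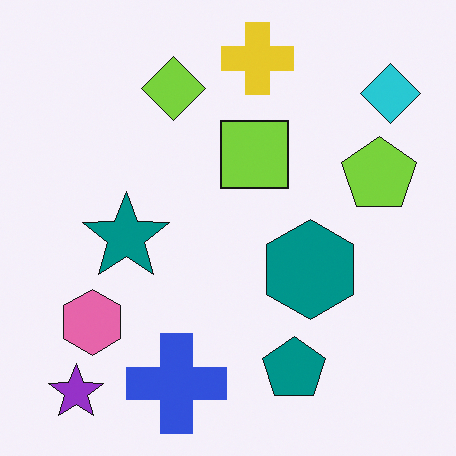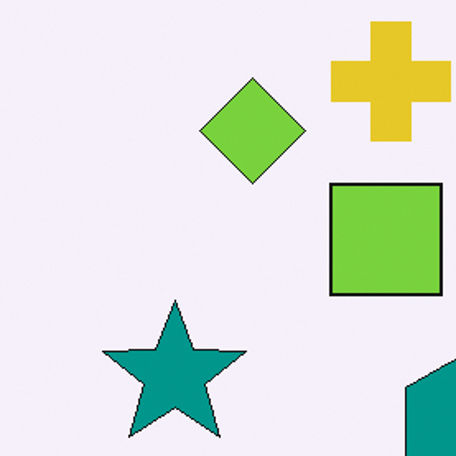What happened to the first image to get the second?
Cropped to a noticeably smaller region and rescaled.

The visible shapes are larger and the field of view is narrower; shapes near the original edges may be partly or wholly outside the frame — a crop-and-rescale.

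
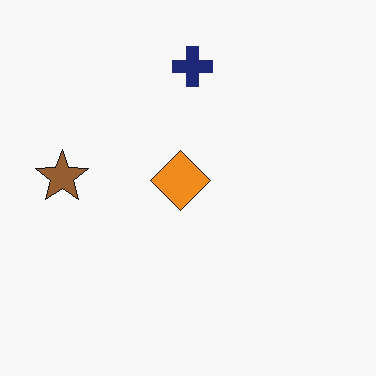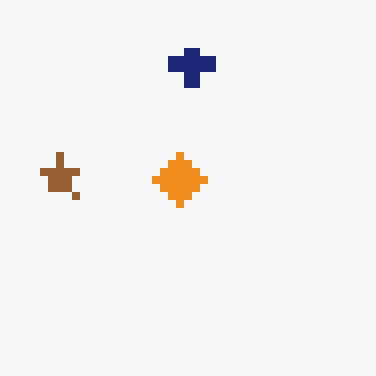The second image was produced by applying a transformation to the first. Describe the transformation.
This is the original image pixelated into visible square blocks.

Shapes are reduced to large square blocks; fine edges and outlines are lost — a downscale-then-upscale (mosaic) effect.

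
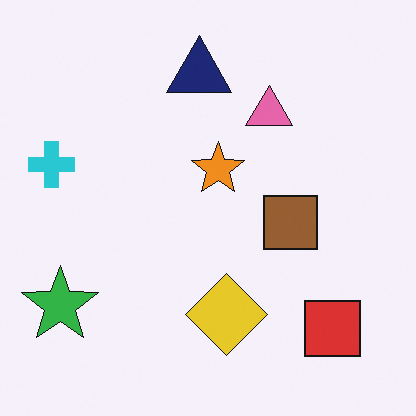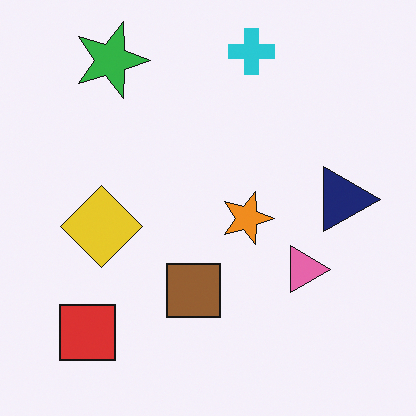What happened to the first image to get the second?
It was rotated 90° clockwise.

The green star sits in the bottom-left of the first image and the top-left of the second — consistent with a whole-image 90° clockwise rotation.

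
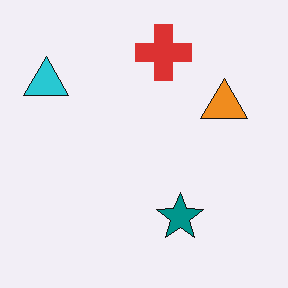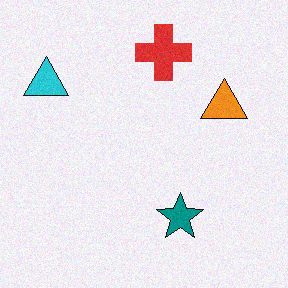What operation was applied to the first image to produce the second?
This is the original image degraded with light additive noise.

Random speckle covers the whole image, including the flat background.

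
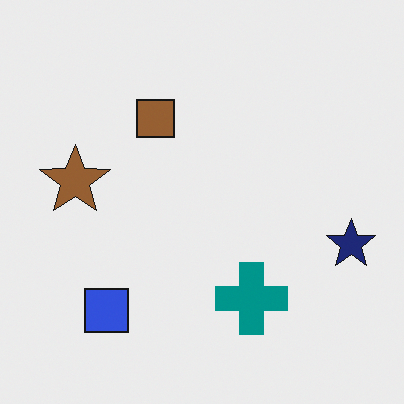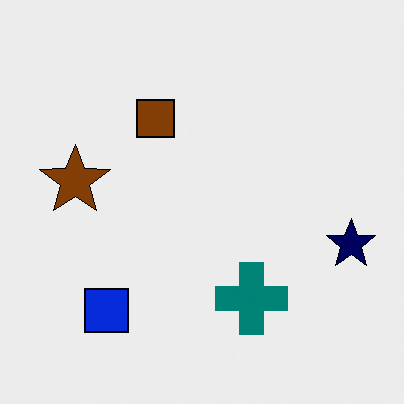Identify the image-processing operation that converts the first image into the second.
This is the original image given slightly increased contrast.

Tones are pushed away from mid-grey across the whole image — a global contrast change.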